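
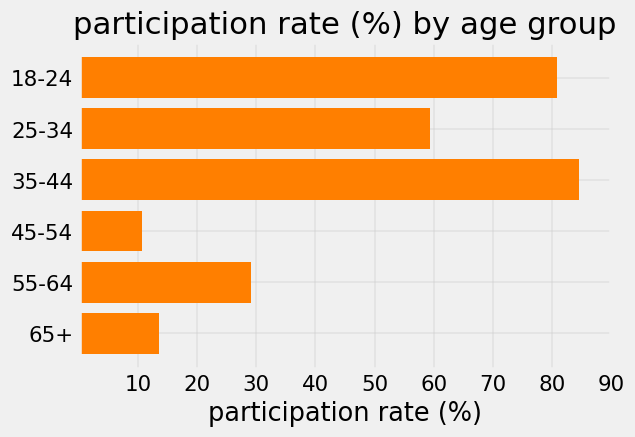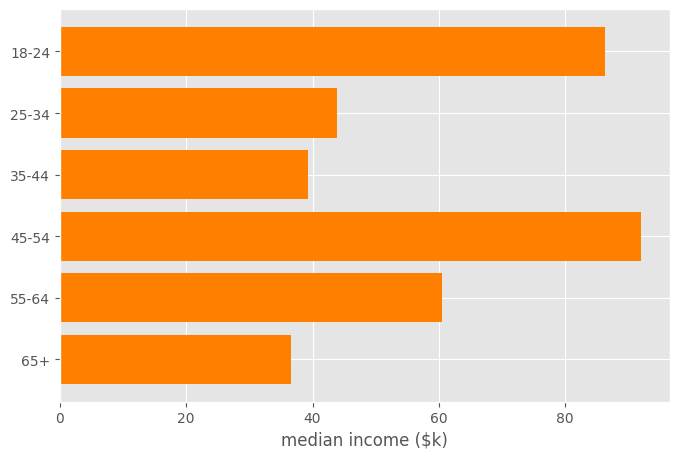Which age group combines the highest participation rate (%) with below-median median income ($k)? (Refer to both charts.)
Chart 2 median median income ($k) ≈ 50; below-median age groups: 25-34, 35-44, 65+. Among those, 35-44 has the highest participation rate (%) (≈ 80).

35-44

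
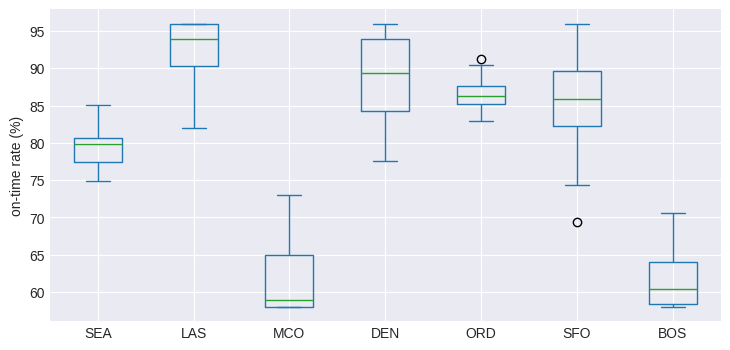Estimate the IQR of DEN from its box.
≈ 10

Q3 ≈ 95, Q1 ≈ 85; IQR ≈ 10.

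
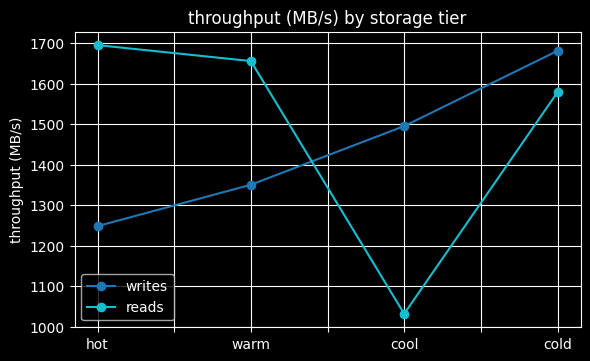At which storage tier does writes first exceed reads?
cool

warm: writes ≈ 1400 vs reads ≈ 1700 (not yet); cool: writes ≈ 1500 vs reads ≈ 1000 (first crossover).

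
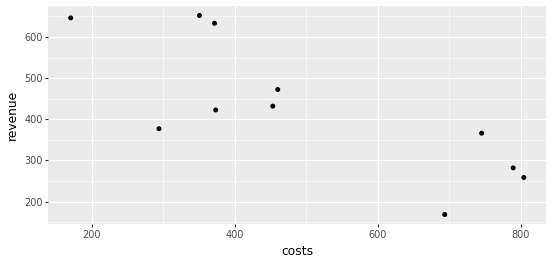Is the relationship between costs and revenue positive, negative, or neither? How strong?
Points are negatively correlated; strong (|r| ≈ 0.8).

negative, strong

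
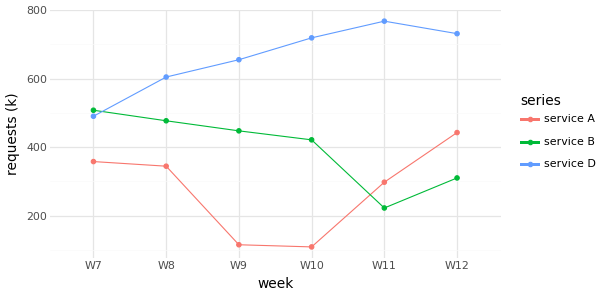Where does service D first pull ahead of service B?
W8

W7: service D ≈ 500 vs service B ≈ 500 (not yet); W8: service D ≈ 600 vs service B ≈ 500 (first crossover).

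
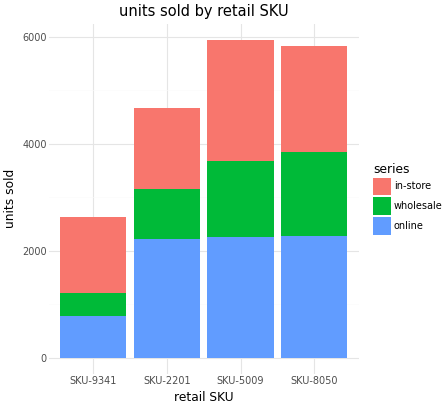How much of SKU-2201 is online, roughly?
≈ 2000

online top ≈ 2000, bottom ≈ 0; segment ≈ 2000.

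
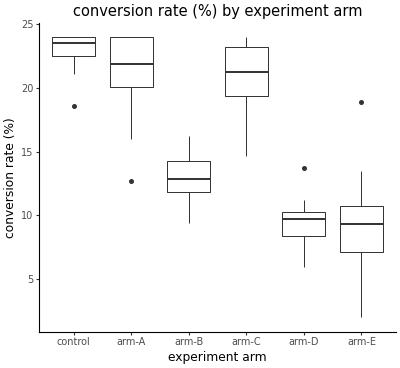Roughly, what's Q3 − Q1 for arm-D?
≈ 2

Q3 ≈ 10, Q1 ≈ 8; IQR ≈ 2.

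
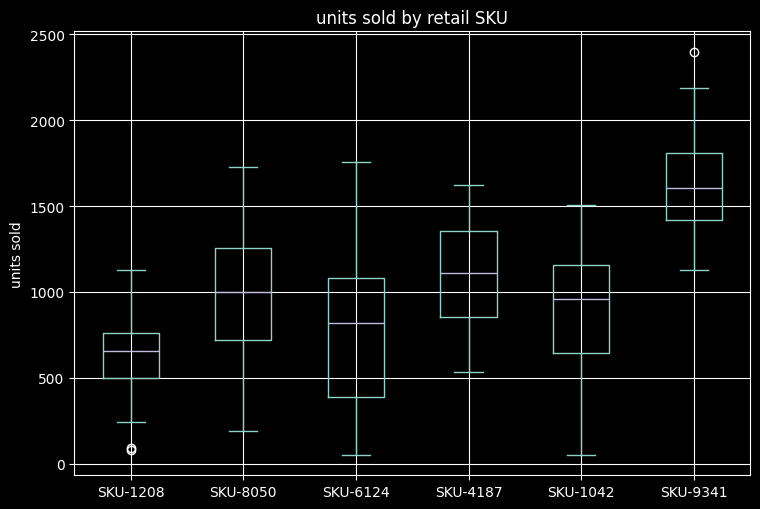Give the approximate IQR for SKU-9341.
≈ 400

Q3 ≈ 1800, Q1 ≈ 1400; IQR ≈ 400.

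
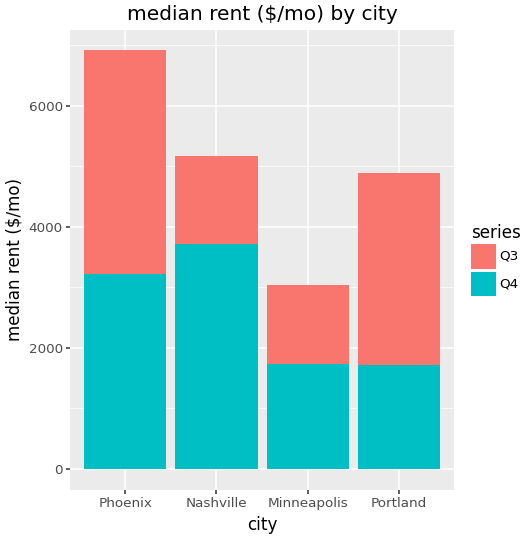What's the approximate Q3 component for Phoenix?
Q3 top ≈ 7000, bottom ≈ 3000; segment ≈ 4000.

≈ 4000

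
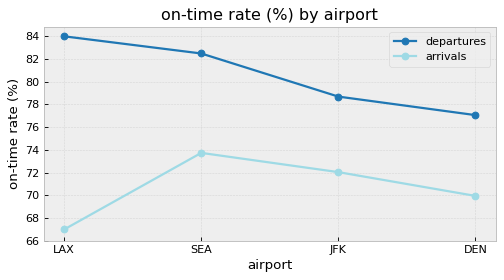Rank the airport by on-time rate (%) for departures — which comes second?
Top 3 for departures: LAX ≈ 84, SEA ≈ 82, JFK ≈ 78.

SEA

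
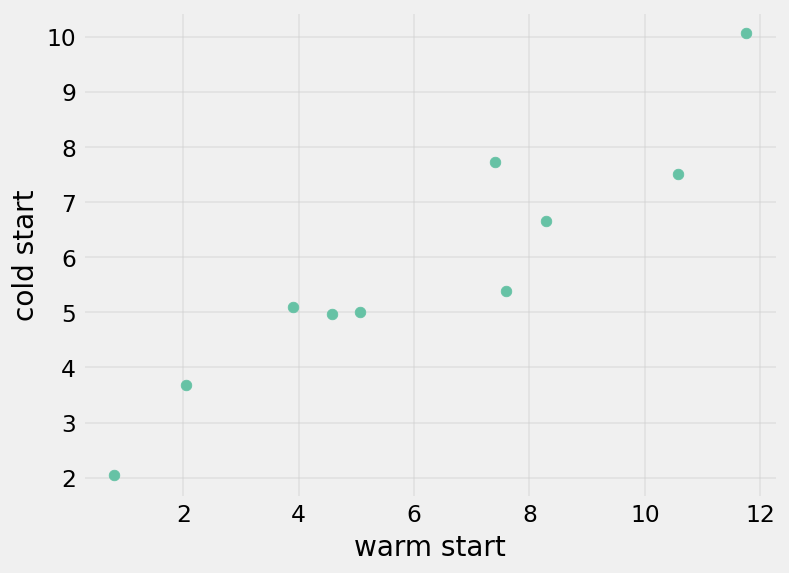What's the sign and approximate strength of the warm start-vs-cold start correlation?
Points are positively correlated; strong (|r| ≈ 0.9).

positive, strong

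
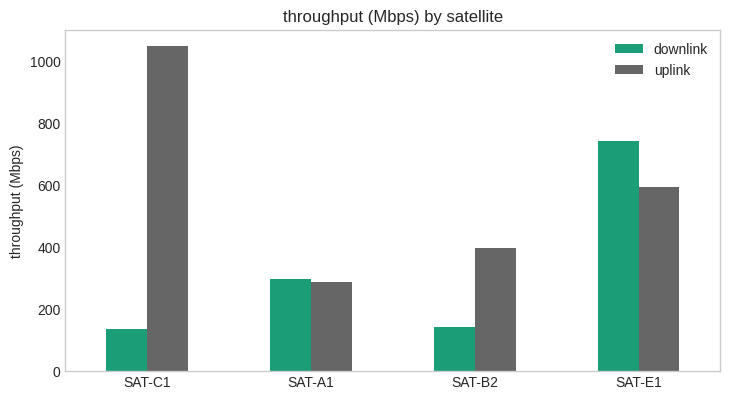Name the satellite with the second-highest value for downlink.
SAT-A1

Top 3 for downlink: SAT-E1 ≈ 700, SAT-A1 ≈ 300, SAT-B2 ≈ 100.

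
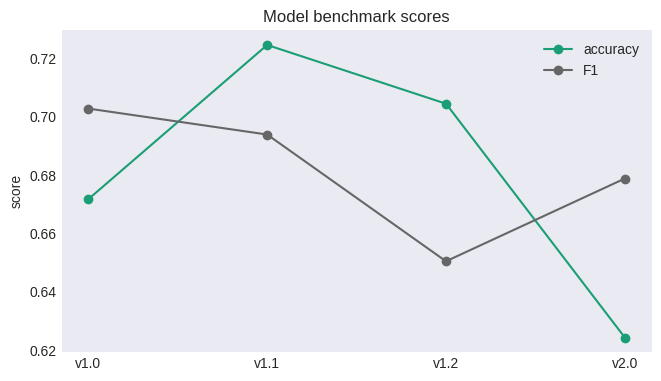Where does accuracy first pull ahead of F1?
v1.0: accuracy ≈ 0.67 vs F1 ≈ 0.70 (not yet); v1.1: accuracy ≈ 0.72 vs F1 ≈ 0.69 (first crossover).

v1.1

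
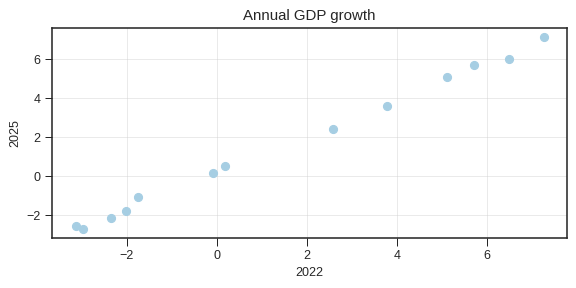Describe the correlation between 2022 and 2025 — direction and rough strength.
Points are positively correlated; strong (|r| ≈ 1.0).

positive, strong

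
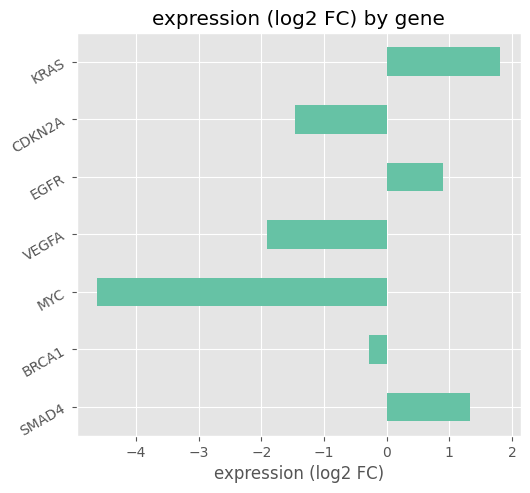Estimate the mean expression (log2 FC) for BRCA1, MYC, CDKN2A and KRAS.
(0 + -5 + -1 + 2) / 4 ≈ -1.

≈ -1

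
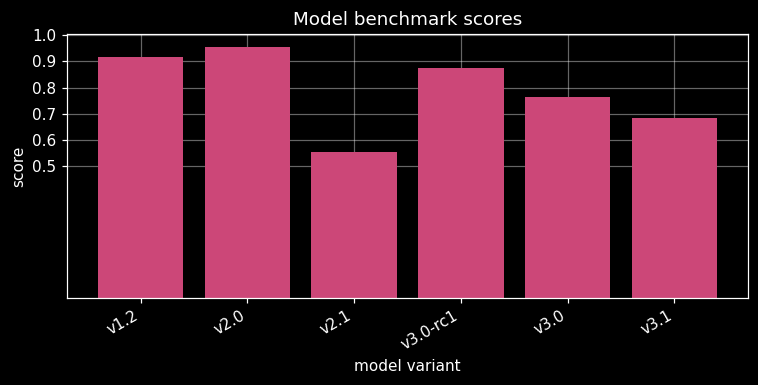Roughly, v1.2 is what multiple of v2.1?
v1.2 ≈ 0.9, v2.1 ≈ 0.6; 0.9/0.6 ≈ 1.5.

≈ 1.5×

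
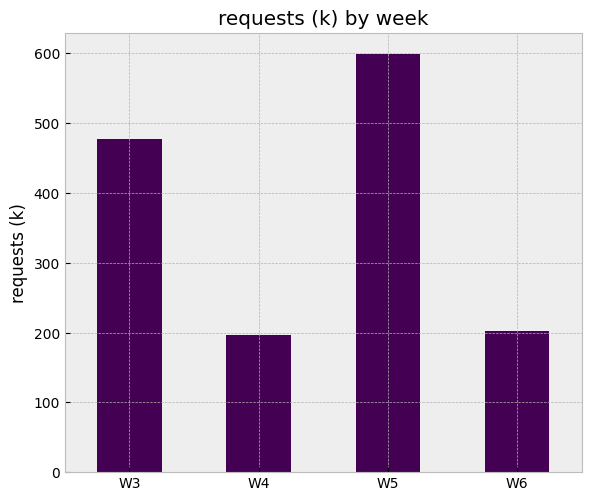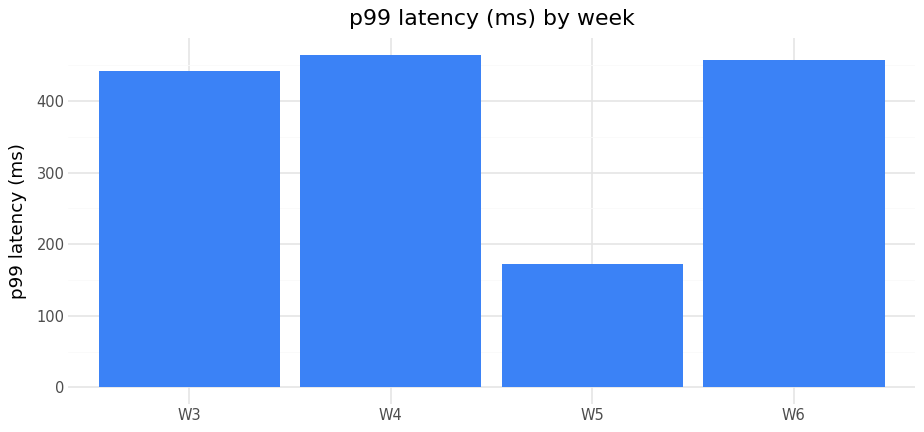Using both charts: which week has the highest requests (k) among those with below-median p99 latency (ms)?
W5

Chart 2 median p99 latency (ms) ≈ 450; below-median weeks: W3, W5. Among those, W5 has the highest requests (k) (≈ 600).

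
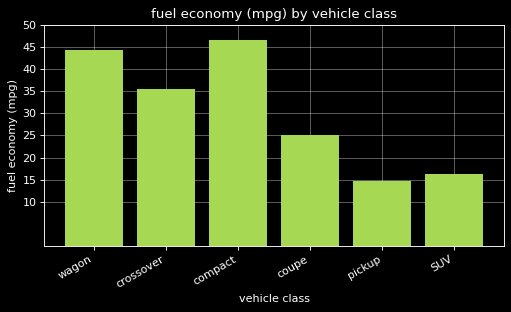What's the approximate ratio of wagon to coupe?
wagon ≈ 45, coupe ≈ 25; 45/25 ≈ 1.8.

≈ 1.8×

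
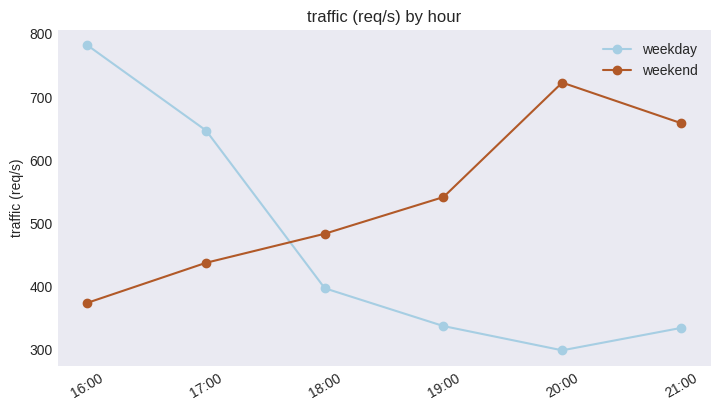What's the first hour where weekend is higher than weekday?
17:00: weekend ≈ 450 vs weekday ≈ 650 (not yet); 18:00: weekend ≈ 500 vs weekday ≈ 400 (first crossover).

18:00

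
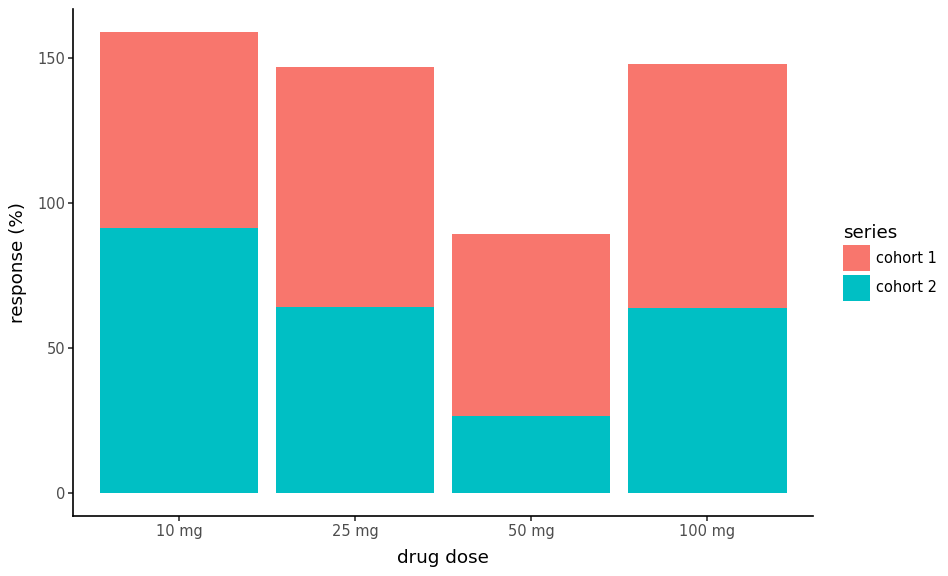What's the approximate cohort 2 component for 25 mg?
≈ 60

cohort 2 top ≈ 60, bottom ≈ 0; segment ≈ 60.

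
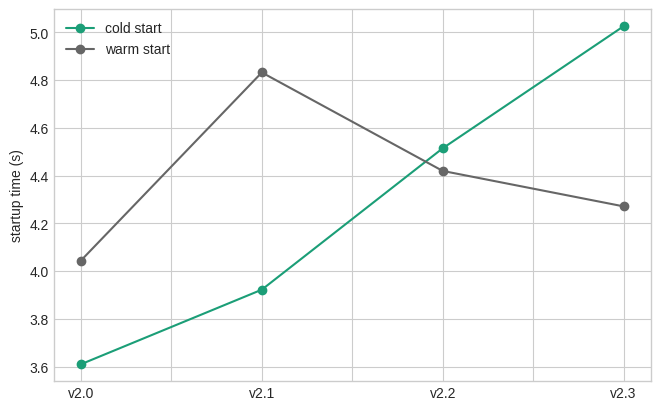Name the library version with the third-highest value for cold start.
v2.1

Top 4 for cold start: v2.3 ≈ 5.0, v2.2 ≈ 4.6, v2.1 ≈ 4.0, v2.0 ≈ 3.6.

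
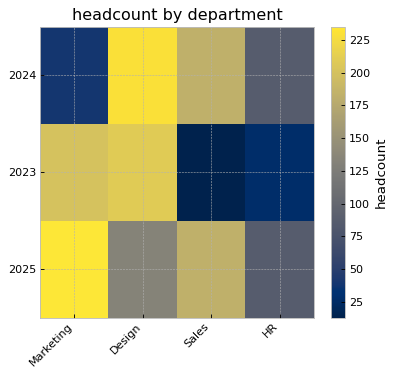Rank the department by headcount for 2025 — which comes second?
Top 3 for 2025: Marketing ≈ 240, Sales ≈ 180, Design ≈ 140.

Sales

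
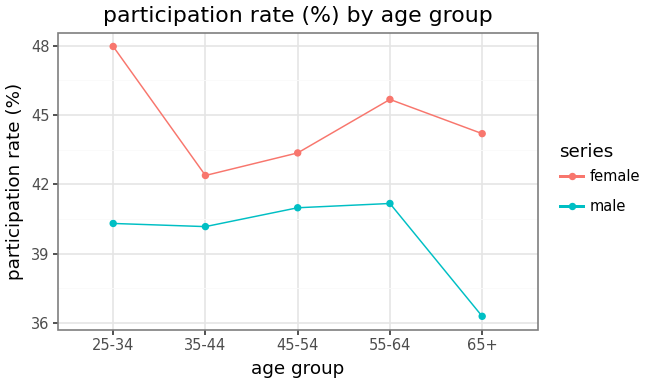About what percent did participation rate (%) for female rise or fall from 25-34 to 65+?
25-34 ≈ 48, 65+ ≈ 44; (44 − 48) / 48 ≈ -8.3%.

≈ -8.3%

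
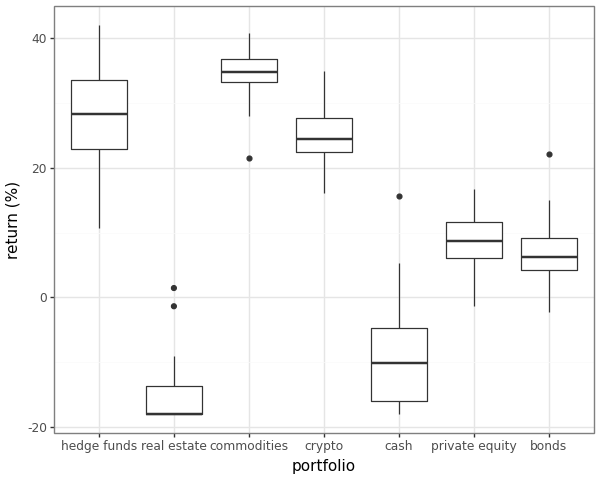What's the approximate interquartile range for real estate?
Q3 ≈ -15, Q1 ≈ -20; IQR ≈ 5.

≈ 5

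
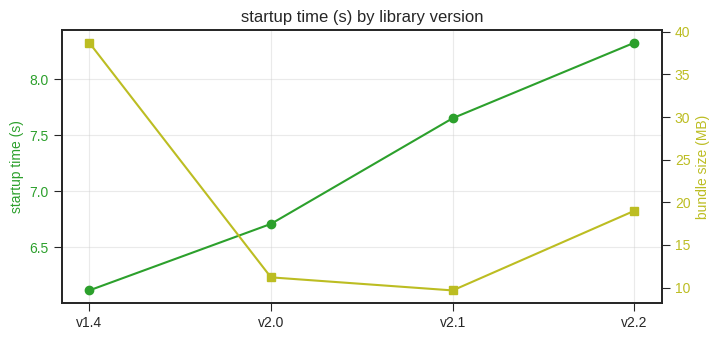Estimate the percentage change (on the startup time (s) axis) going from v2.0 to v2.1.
≈ +11.8%

v2.0 ≈ 6.8, v2.1 ≈ 7.6; (7.6 − 6.8) / 6.8 ≈ +11.8%.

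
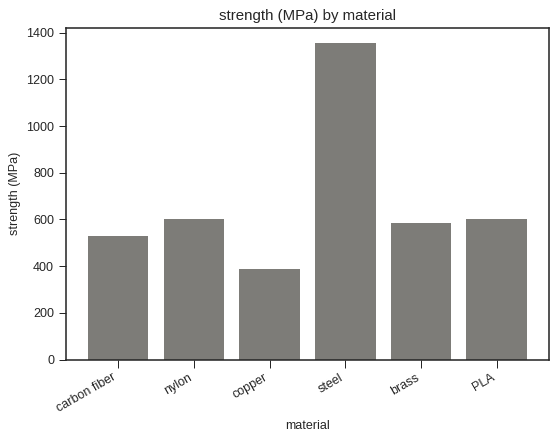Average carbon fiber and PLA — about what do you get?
≈ 600

(600 + 600) / 2 ≈ 600.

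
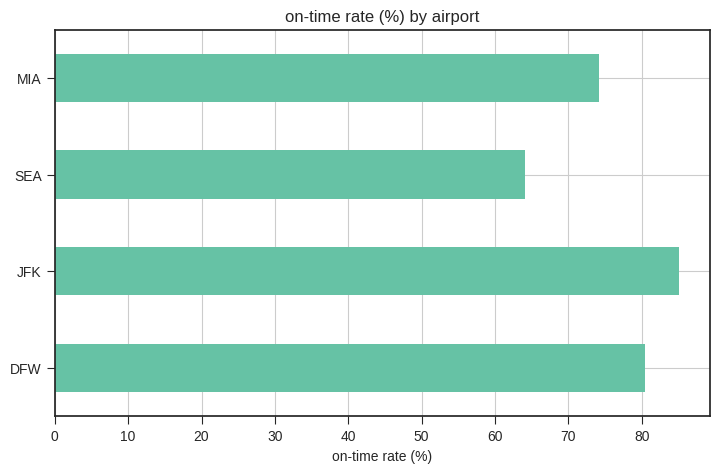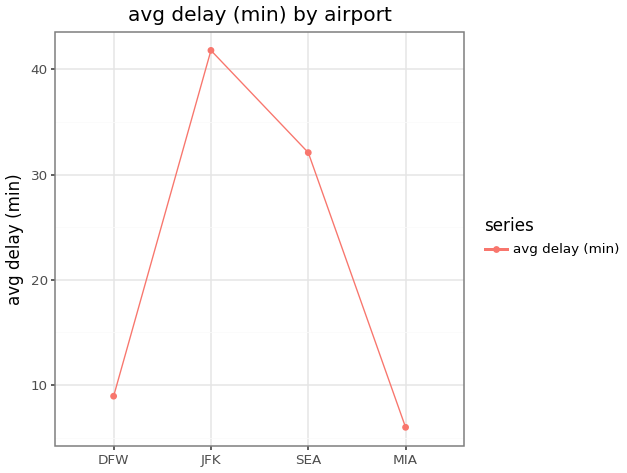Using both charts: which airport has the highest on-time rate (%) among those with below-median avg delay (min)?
DFW

Chart 2 median avg delay (min) ≈ 20; below-median airports: DFW, MIA. Among those, DFW has the highest on-time rate (%) (≈ 80).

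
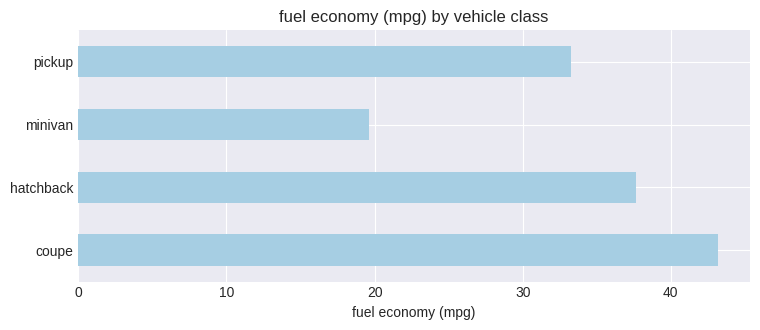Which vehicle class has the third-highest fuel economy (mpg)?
pickup

Top 4: coupe ≈ 45, hatchback ≈ 40, pickup ≈ 35, minivan ≈ 20.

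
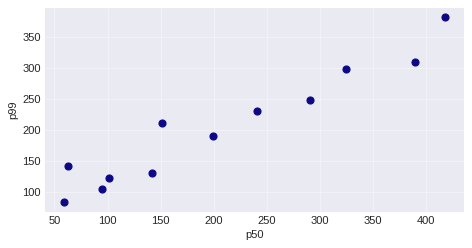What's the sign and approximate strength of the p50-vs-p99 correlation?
Points are positively correlated; strong (|r| ≈ 1.0).

positive, strong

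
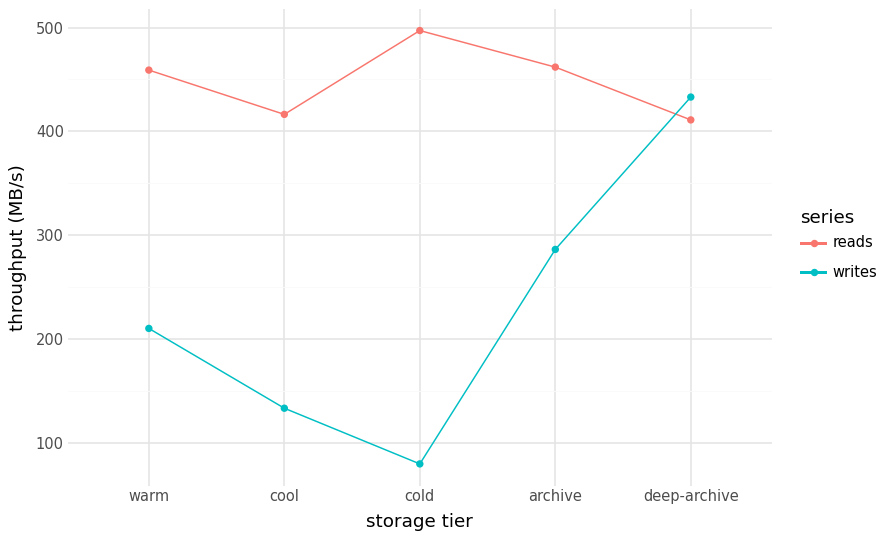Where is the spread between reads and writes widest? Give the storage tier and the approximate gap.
cold: reads ≈ 500, writes ≈ 100 → gap ≈ 400. Next-largest (cool) is only ≈ 250.

cold, ≈ 400 MB/s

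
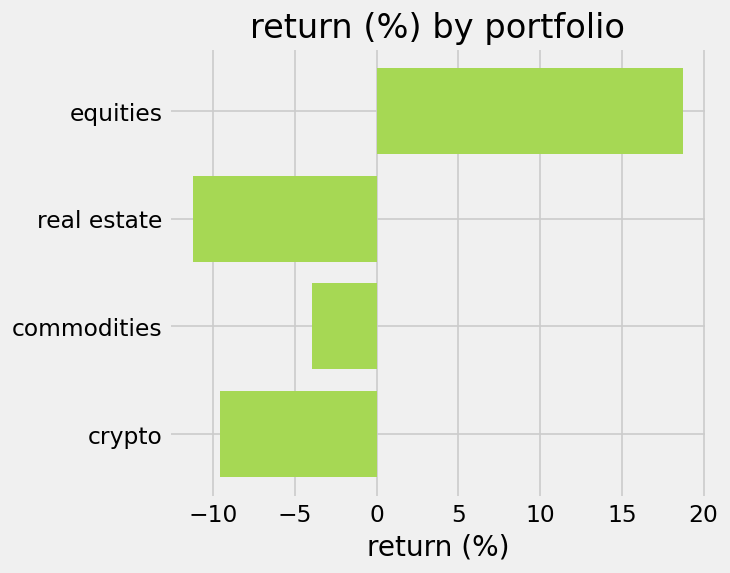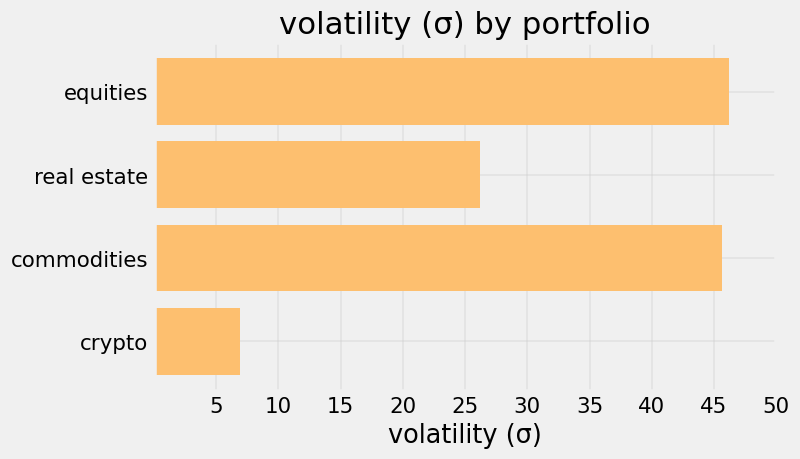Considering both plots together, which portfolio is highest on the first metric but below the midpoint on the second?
crypto

Chart 2 median volatility (σ) ≈ 35; below-median portfolios: real estate, crypto. Among those, crypto has the highest return (%) (≈ -10).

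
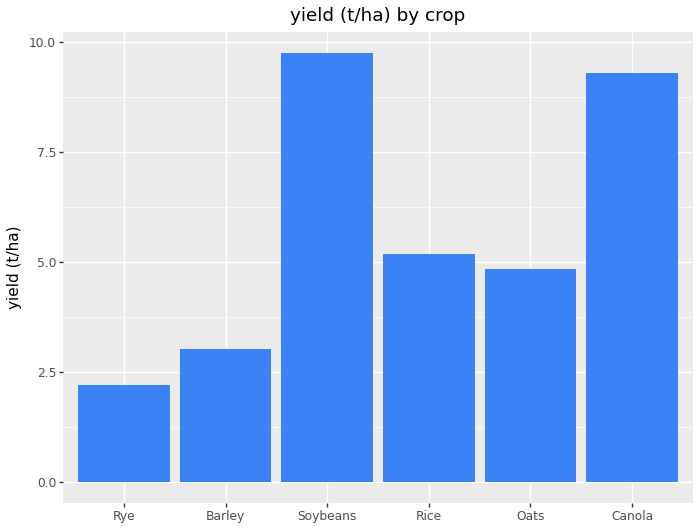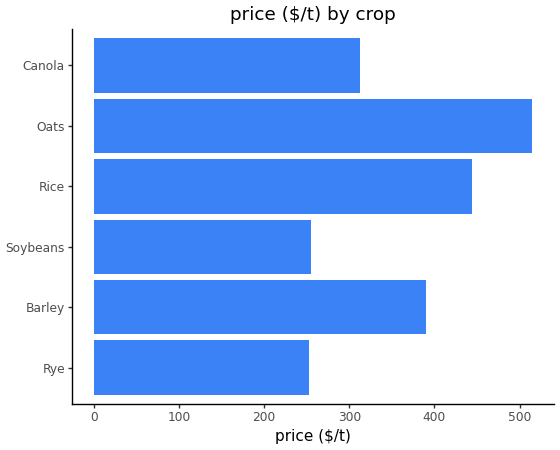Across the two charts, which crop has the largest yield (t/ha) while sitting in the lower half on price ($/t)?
Soybeans

Chart 2 median price ($/t) ≈ 350; below-median crops: Rye, Soybeans, Canola. Among those, Soybeans has the highest yield (t/ha) (≈ 10).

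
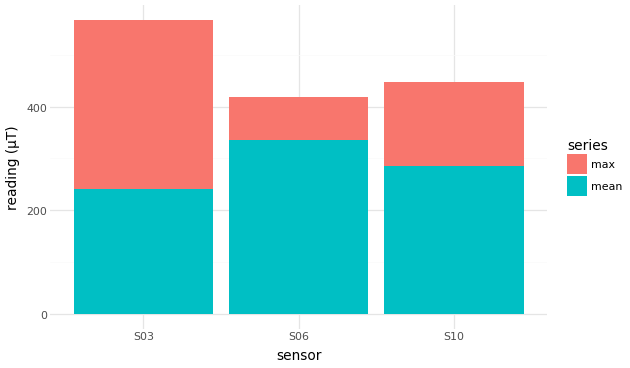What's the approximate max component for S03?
max top ≈ 550, bottom ≈ 250; segment ≈ 300.

≈ 300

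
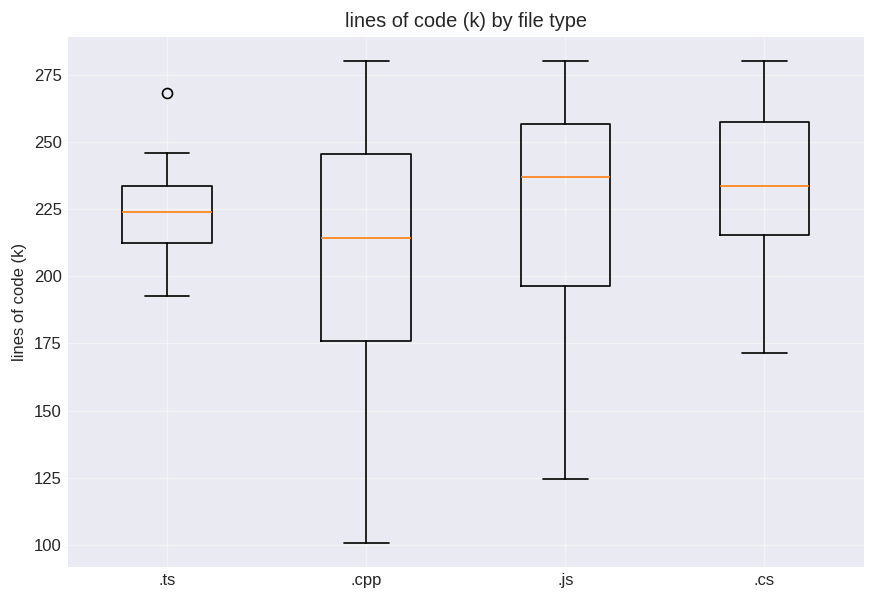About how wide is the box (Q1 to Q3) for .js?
Q3 ≈ 256, Q1 ≈ 196; IQR ≈ 60.

≈ 60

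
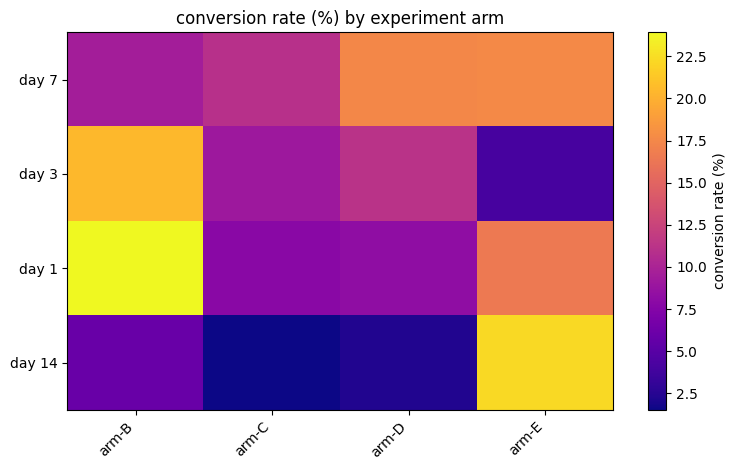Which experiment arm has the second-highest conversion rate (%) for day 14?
arm-B

Top 3 for day 14: arm-E ≈ 22, arm-B ≈ 6, arm-D ≈ 2.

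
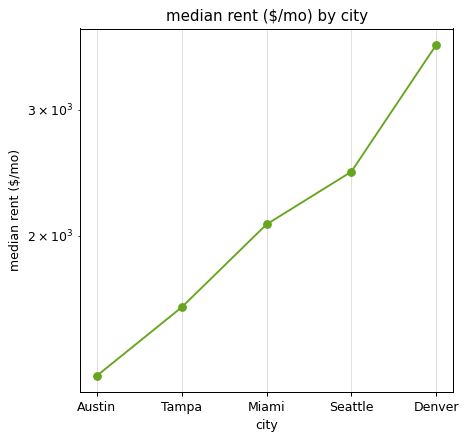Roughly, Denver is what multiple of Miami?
≈ 1.75×

Denver ≈ 3500, Miami ≈ 2000; 3500/2000 ≈ 1.75.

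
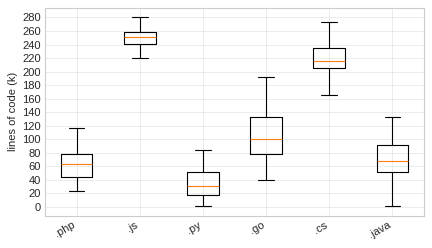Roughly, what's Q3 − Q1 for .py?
≈ 40

Q3 ≈ 60, Q1 ≈ 20; IQR ≈ 40.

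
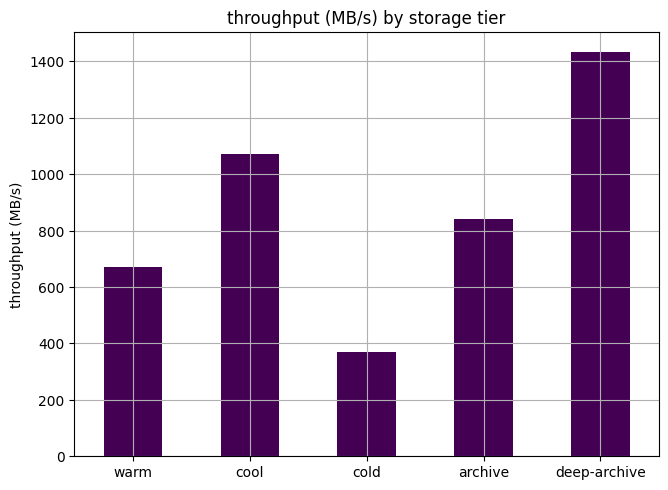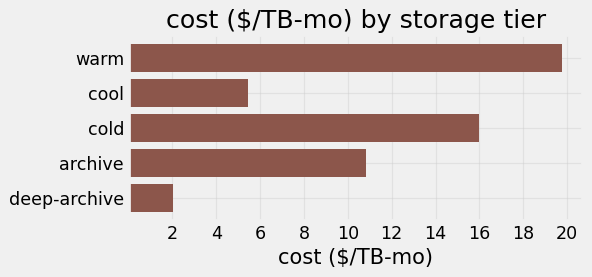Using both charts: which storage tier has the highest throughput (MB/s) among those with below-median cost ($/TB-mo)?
Chart 2 median cost ($/TB-mo) ≈ 10; below-median storage tiers: cool, deep-archive. Among those, deep-archive has the highest throughput (MB/s) (≈ 1400).

deep-archive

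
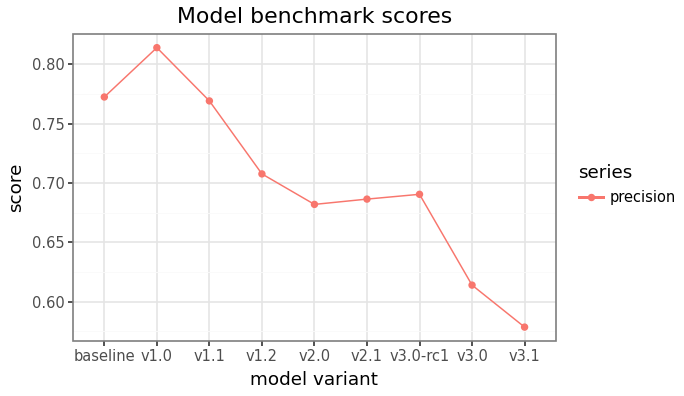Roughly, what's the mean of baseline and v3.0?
(0.78 + 0.62) / 2 ≈ 0.7.

≈ 0.7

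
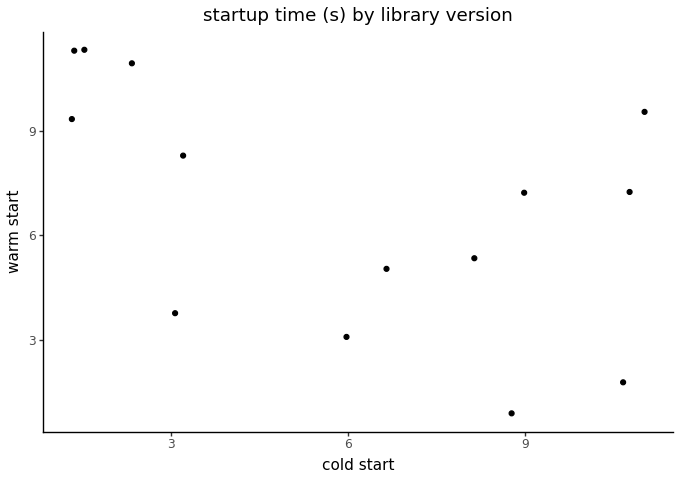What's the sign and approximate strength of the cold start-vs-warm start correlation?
Points are negatively correlated; moderate (|r| ≈ 0.5).

negative, moderate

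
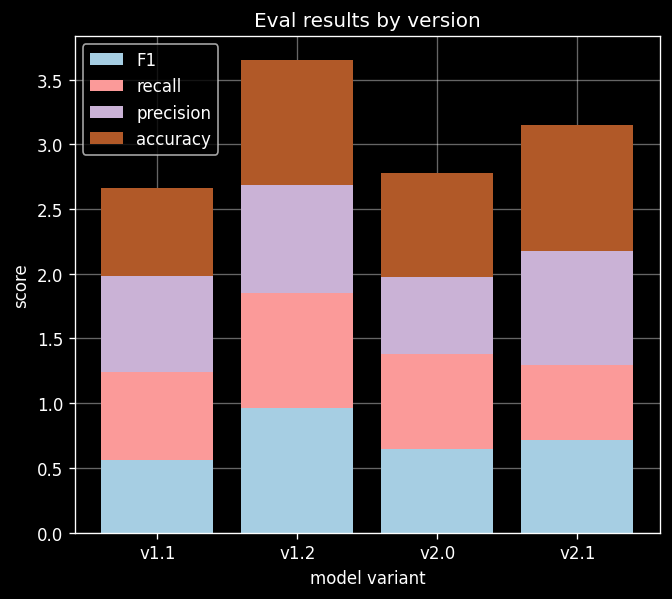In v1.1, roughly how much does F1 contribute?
F1 top ≈ 0.5, bottom ≈ 0.0; segment ≈ 0.5.

≈ 0.5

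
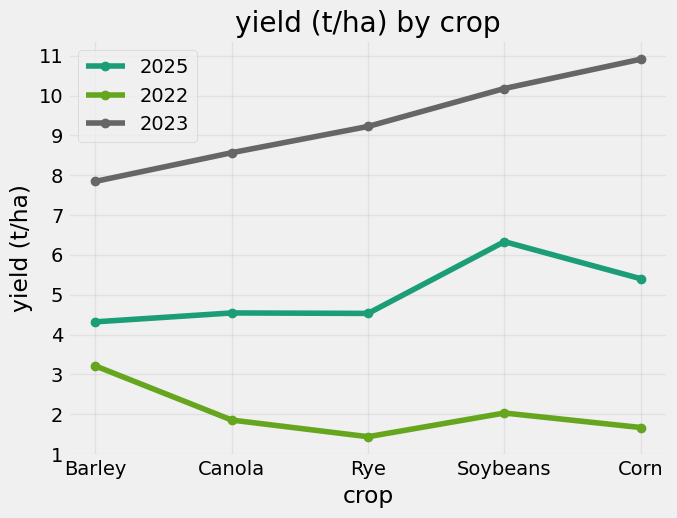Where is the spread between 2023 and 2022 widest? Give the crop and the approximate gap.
Corn: 2023 ≈ 11, 2022 ≈ 2 → gap ≈ 9. Next-largest (Soybeans) is only ≈ 8.

Corn, ≈ 9 t/ha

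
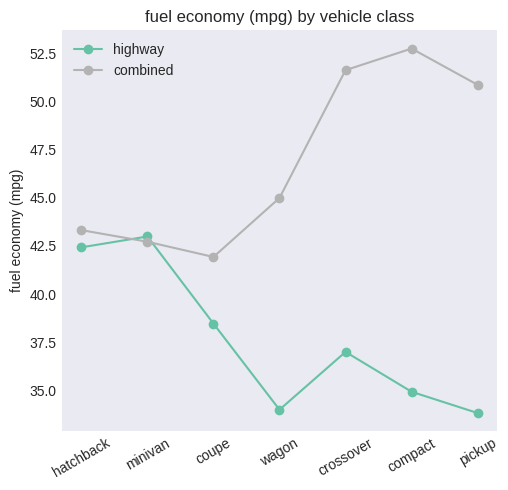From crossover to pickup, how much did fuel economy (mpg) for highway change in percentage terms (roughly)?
≈ -10.5%

crossover ≈ 38, pickup ≈ 34; (34 − 38) / 38 ≈ -10.5%.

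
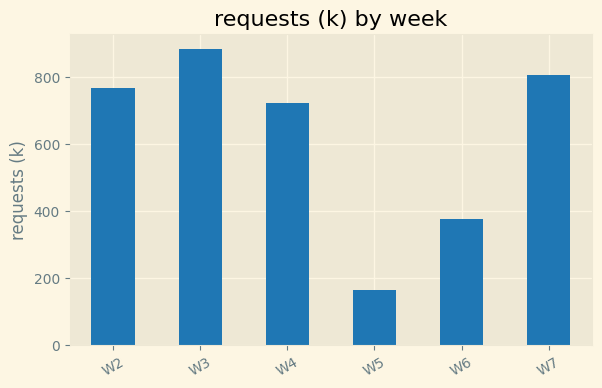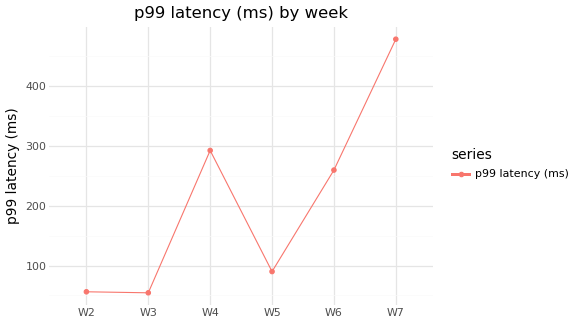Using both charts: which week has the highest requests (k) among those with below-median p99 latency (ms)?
W3

Chart 2 median p99 latency (ms) ≈ 150; below-median weeks: W2, W3, W5. Among those, W3 has the highest requests (k) (≈ 900).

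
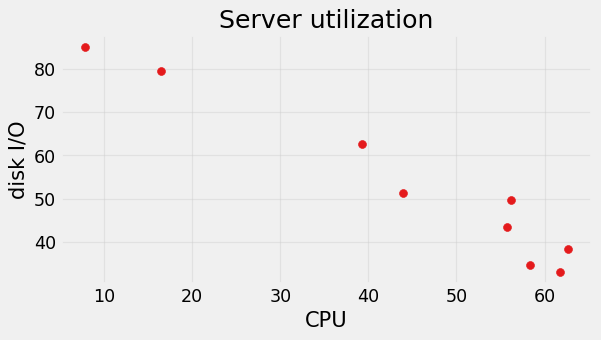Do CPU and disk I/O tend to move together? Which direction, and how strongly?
negative, strong

Points are negatively correlated; strong (|r| ≈ 1.0).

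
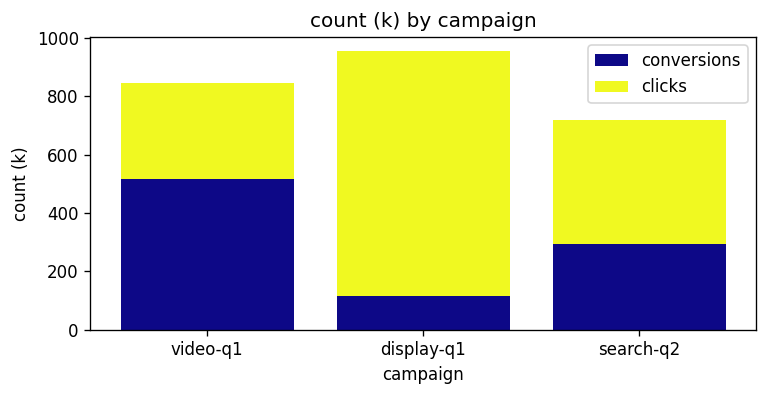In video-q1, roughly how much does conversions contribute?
≈ 500

conversions top ≈ 500, bottom ≈ 0; segment ≈ 500.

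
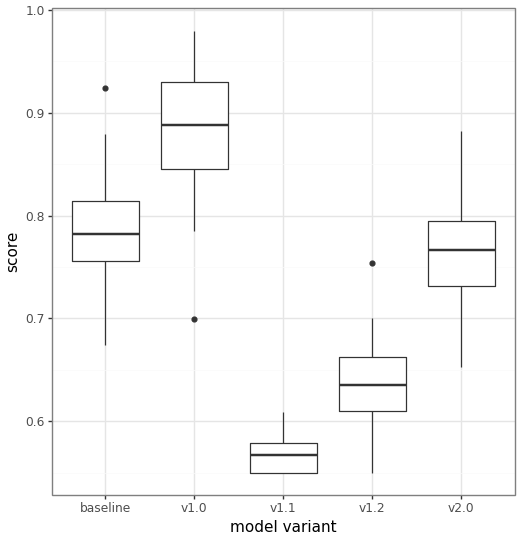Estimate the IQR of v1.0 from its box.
≈ 0.10

Q3 ≈ 0.95, Q1 ≈ 0.85; IQR ≈ 0.10.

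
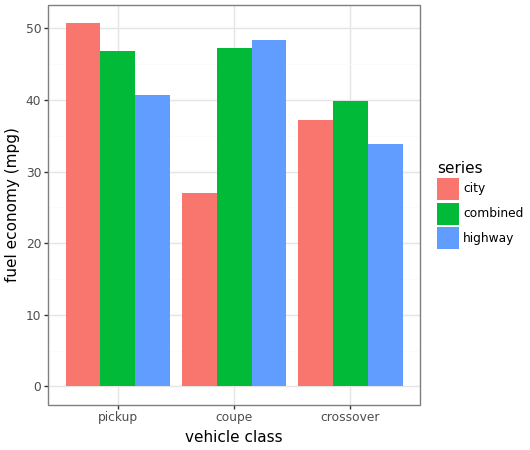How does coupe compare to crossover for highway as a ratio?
≈ 1.43×

coupe ≈ 50, crossover ≈ 35; 50/35 ≈ 1.43.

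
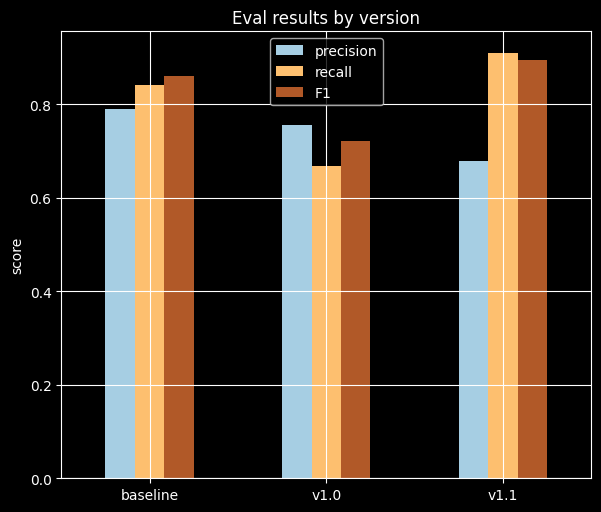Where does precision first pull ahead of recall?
baseline: precision ≈ 0.8 vs recall ≈ 0.8 (not yet); v1.0: precision ≈ 0.8 vs recall ≈ 0.7 (first crossover).

v1.0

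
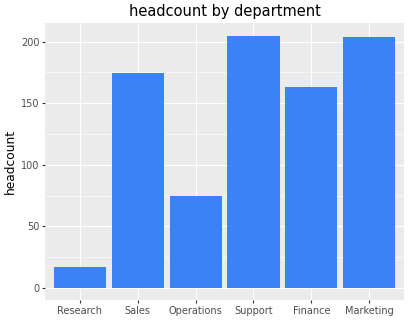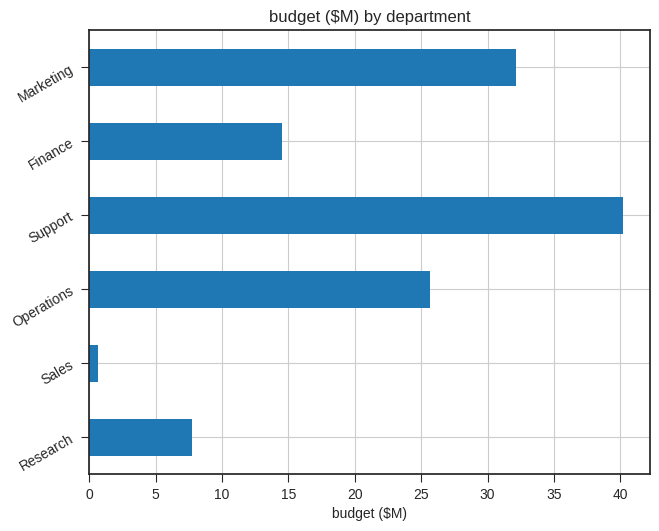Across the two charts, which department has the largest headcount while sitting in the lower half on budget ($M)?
Chart 2 median budget ($M) ≈ 20; below-median departments: Research, Sales, Finance. Among those, Sales has the highest headcount (≈ 180).

Sales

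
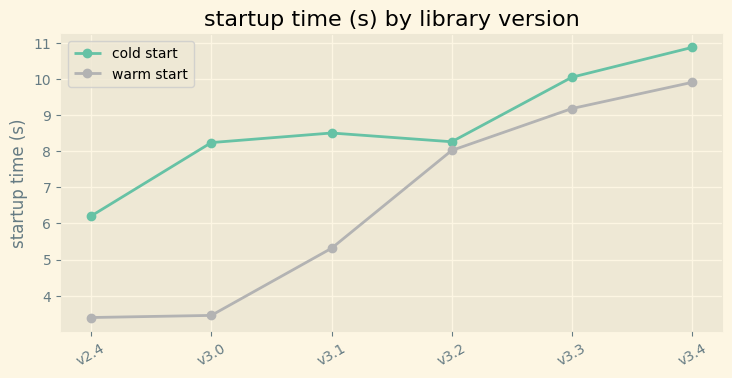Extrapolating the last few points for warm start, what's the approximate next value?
≈ 11

Last three: 8, 9, 10 → slope ≈ 1/step → next ≈ 11.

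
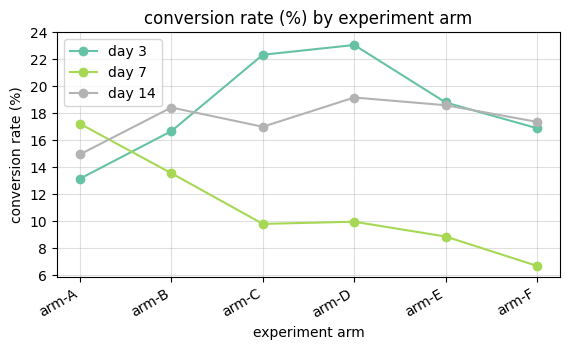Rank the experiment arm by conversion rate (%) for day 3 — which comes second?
arm-C

Top 3 for day 3: arm-D ≈ 24, arm-C ≈ 22, arm-E ≈ 18.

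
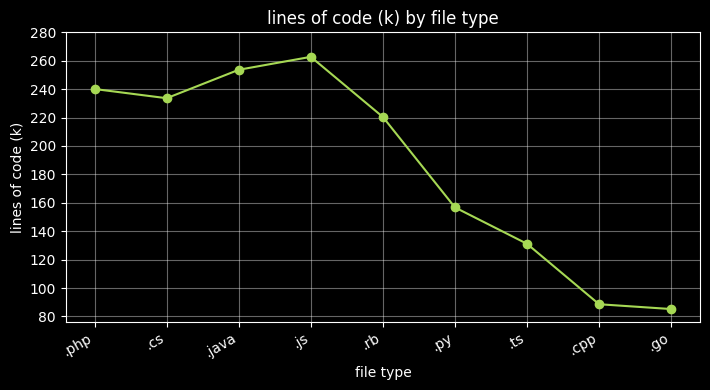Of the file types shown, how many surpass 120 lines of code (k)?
Above 120: .php, .cs, .java, .js, .rb, .py, .ts.

7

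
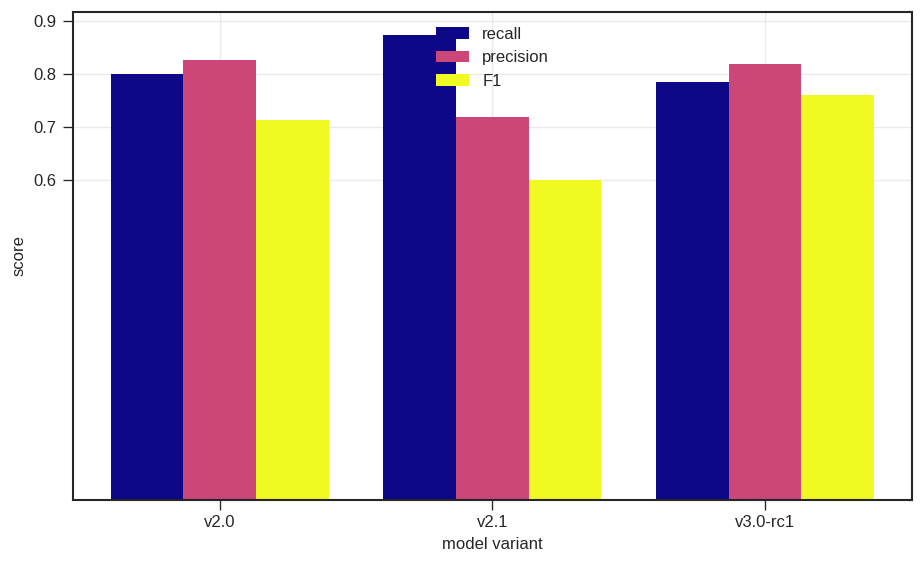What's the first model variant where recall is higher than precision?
v2.1

v2.0: recall ≈ 0.8 vs precision ≈ 0.8 (not yet); v2.1: recall ≈ 0.9 vs precision ≈ 0.7 (first crossover).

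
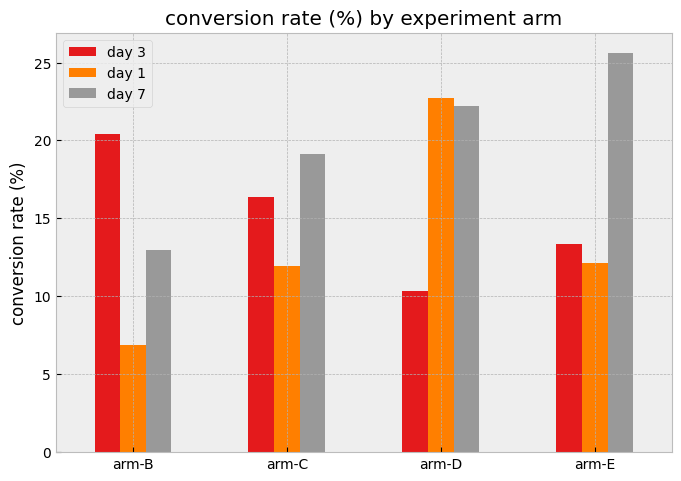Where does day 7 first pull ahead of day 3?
arm-B: day 7 ≈ 15 vs day 3 ≈ 20 (not yet); arm-C: day 7 ≈ 20 vs day 3 ≈ 15 (first crossover).

arm-C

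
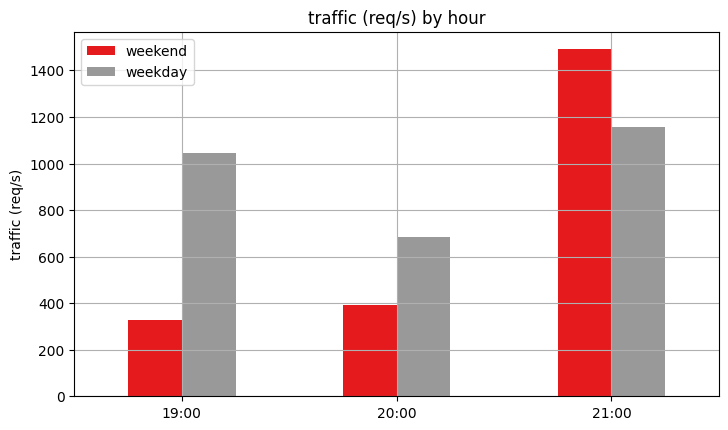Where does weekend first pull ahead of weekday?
20:00: weekend ≈ 400 vs weekday ≈ 600 (not yet); 21:00: weekend ≈ 1400 vs weekday ≈ 1200 (first crossover).

21:00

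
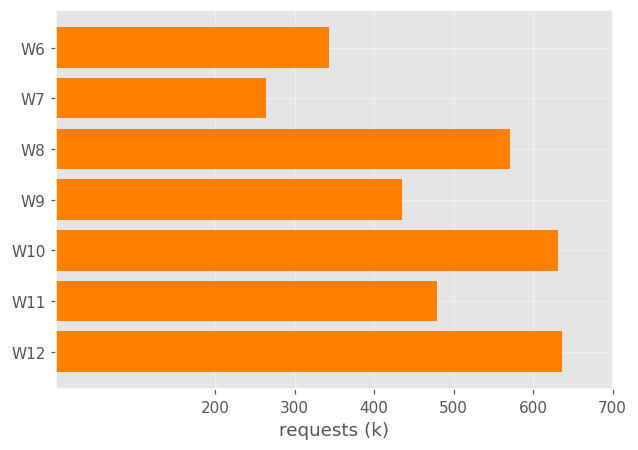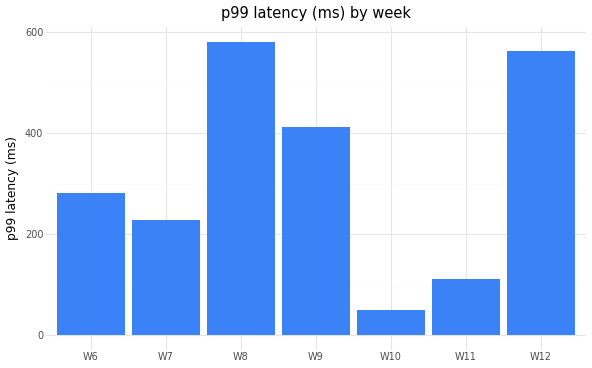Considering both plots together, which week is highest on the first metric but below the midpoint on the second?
W10

Chart 2 median p99 latency (ms) ≈ 300; below-median weeks: W7, W10, W11. Among those, W10 has the highest requests (k) (≈ 600).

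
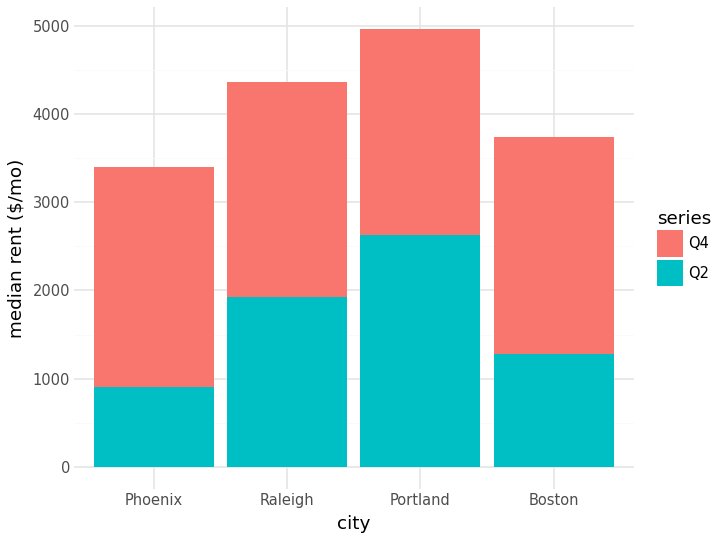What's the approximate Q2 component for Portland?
≈ 2500

Q2 top ≈ 2500, bottom ≈ 0; segment ≈ 2500.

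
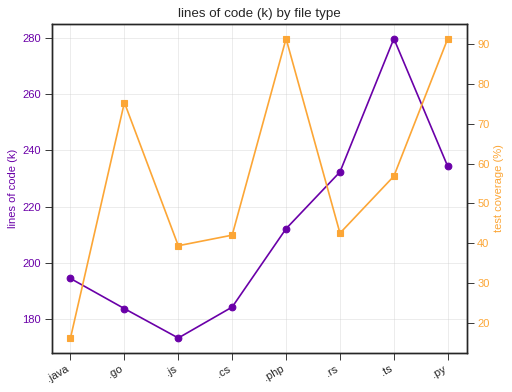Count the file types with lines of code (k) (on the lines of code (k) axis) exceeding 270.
1

Above 270: .ts.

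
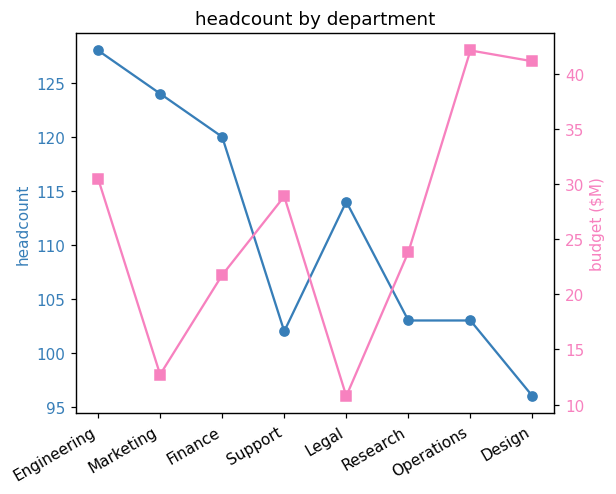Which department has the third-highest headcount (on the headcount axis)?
Top 4 (on the headcount axis): Engineering ≈ 130, Marketing ≈ 125, Finance ≈ 120, Legal ≈ 115.

Finance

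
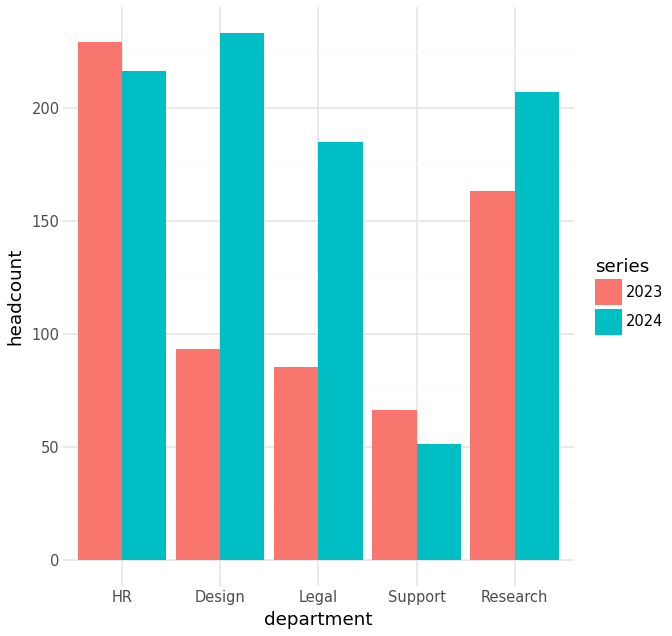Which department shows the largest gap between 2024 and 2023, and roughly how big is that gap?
Design, ≈ 140

Design: 2024 ≈ 240, 2023 ≈ 100 → gap ≈ 140. Next-largest (Legal) is only ≈ 100.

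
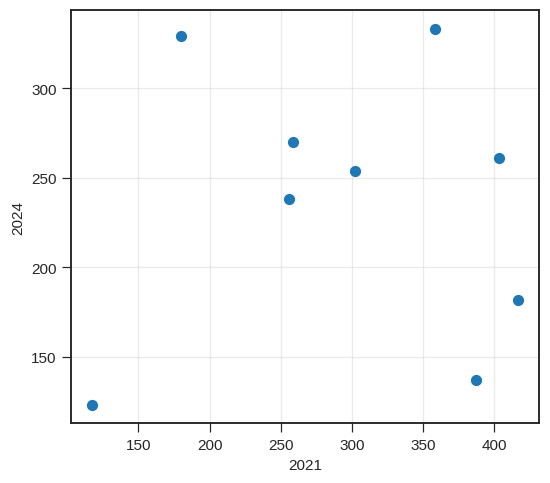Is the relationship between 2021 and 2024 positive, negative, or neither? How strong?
Points are roughly uncorrelated; weak (|r| ≈ 0.0).

no clear correlation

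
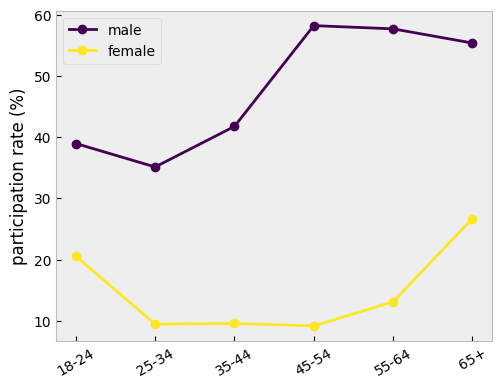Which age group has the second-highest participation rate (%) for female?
Top 3 for female: 65+ ≈ 25, 18-24 ≈ 20, 55-64 ≈ 15.

18-24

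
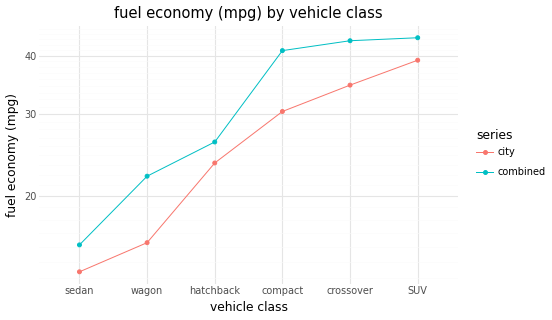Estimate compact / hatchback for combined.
compact ≈ 40, hatchback ≈ 25; 40/25 ≈ 1.6.

≈ 1.6×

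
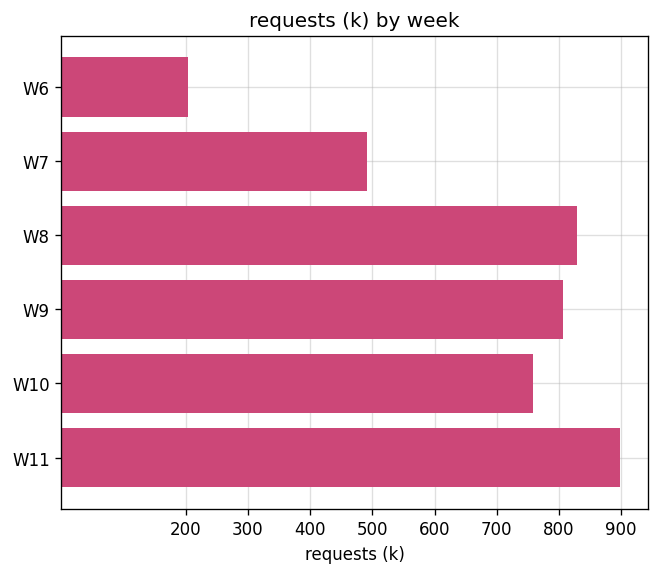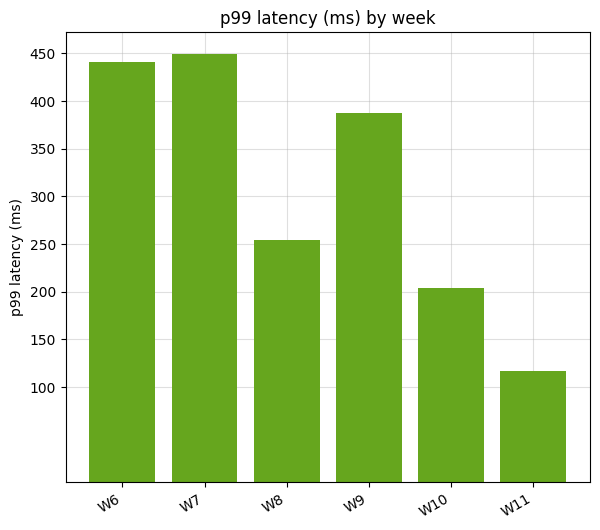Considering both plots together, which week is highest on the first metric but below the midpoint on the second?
Chart 2 median p99 latency (ms) ≈ 300; below-median weeks: W8, W10, W11. Among those, W11 has the highest requests (k) (≈ 900).

W11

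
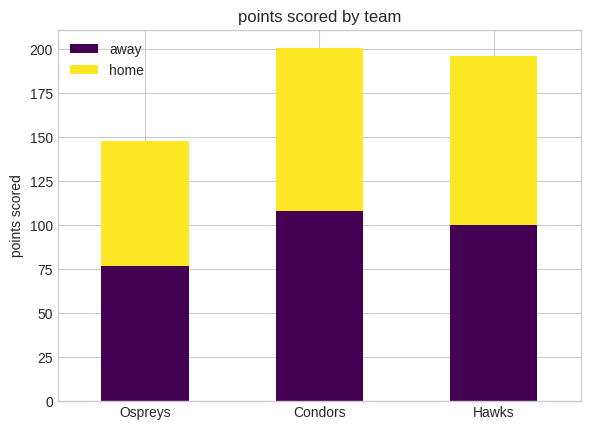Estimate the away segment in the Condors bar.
≈ 100

away top ≈ 100, bottom ≈ 0; segment ≈ 100.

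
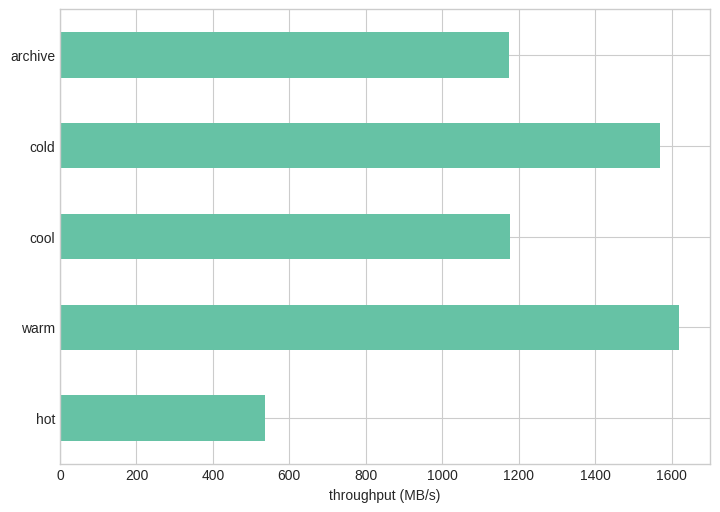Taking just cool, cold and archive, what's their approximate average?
≈ 1333

(1200 + 1600 + 1200) / 3 ≈ 1333.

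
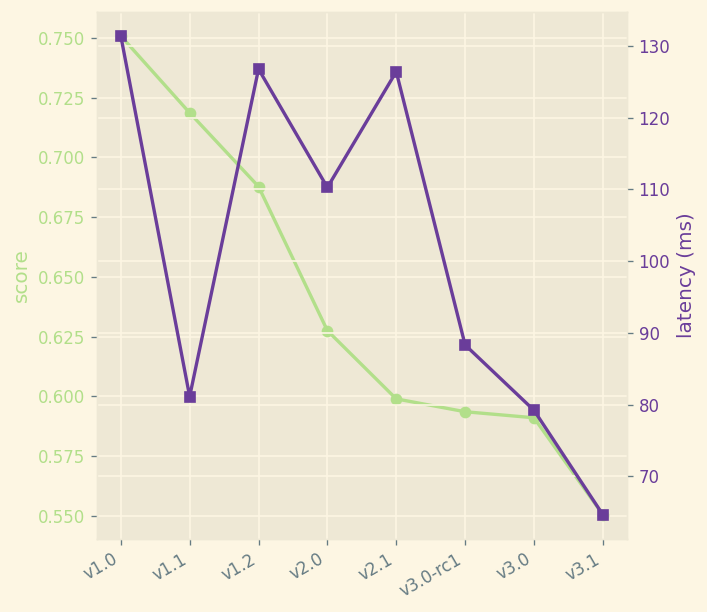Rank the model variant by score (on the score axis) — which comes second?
v1.1

Top 3 (on the score axis): v1.0 ≈ 0.76, v1.1 ≈ 0.72, v1.2 ≈ 0.68.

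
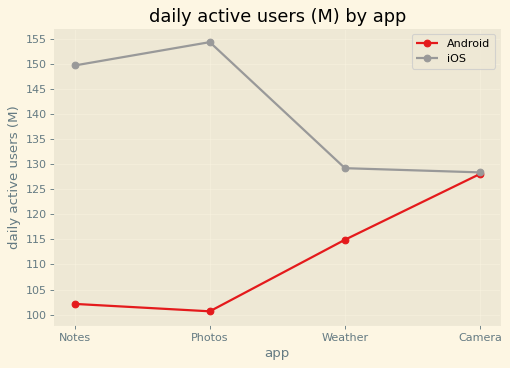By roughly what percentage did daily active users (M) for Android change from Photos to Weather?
Photos ≈ 100, Weather ≈ 115; (115 − 100) / 100 ≈ +15%.

≈ +15%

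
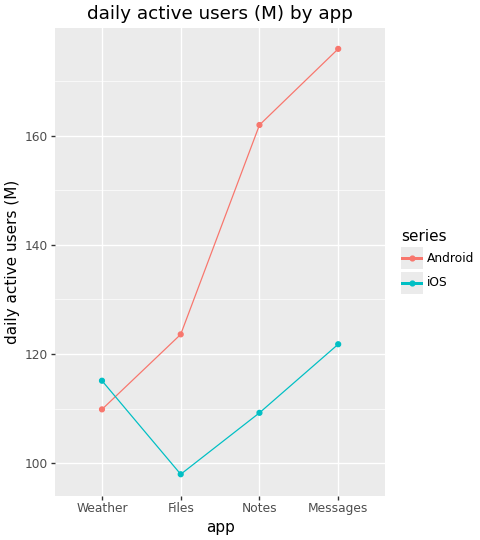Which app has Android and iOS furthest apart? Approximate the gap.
Messages: Android ≈ 180, iOS ≈ 120 → gap ≈ 60. Next-largest (Notes) is only ≈ 50.

Messages, ≈ 60 M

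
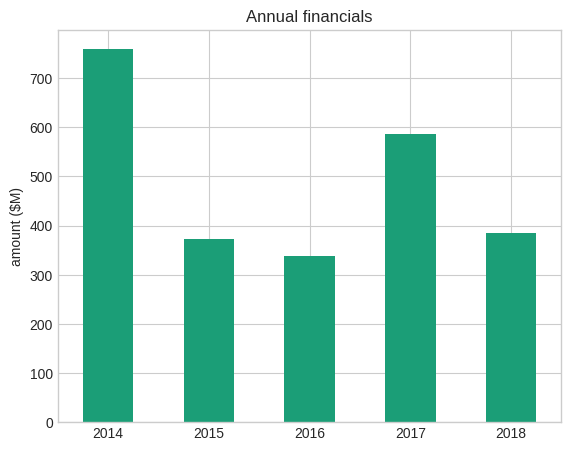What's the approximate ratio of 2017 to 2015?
2017 ≈ 600, 2015 ≈ 400; 600/400 ≈ 1.5.

≈ 1.5×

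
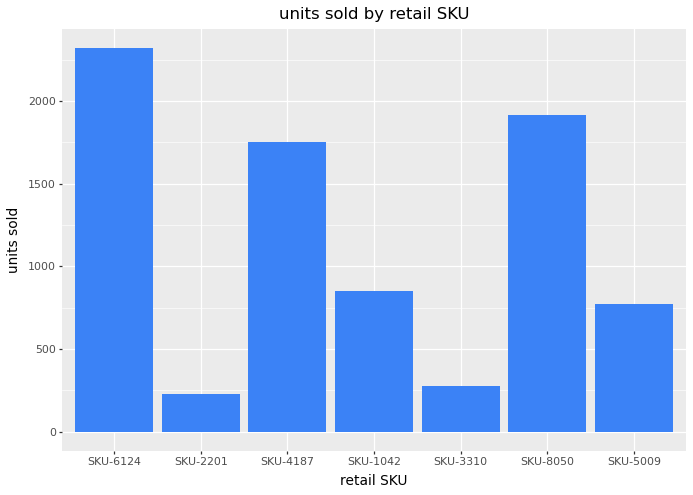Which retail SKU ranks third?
Top 4: SKU-6124 ≈ 2400, SKU-8050 ≈ 2000, SKU-4187 ≈ 1800, SKU-1042 ≈ 800.

SKU-4187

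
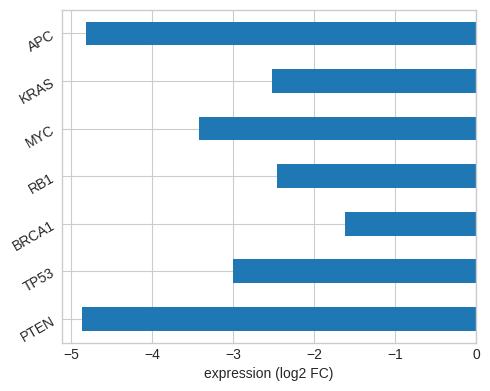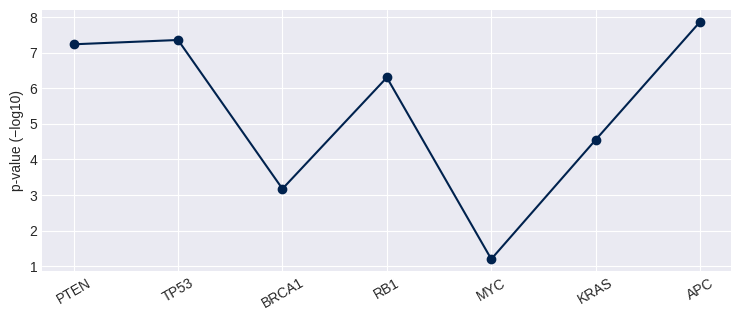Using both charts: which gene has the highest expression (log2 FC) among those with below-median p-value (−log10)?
Chart 2 median p-value (−log10) ≈ 6; below-median genes: BRCA1, MYC, KRAS. Among those, BRCA1 has the highest expression (log2 FC) (≈ -2).

BRCA1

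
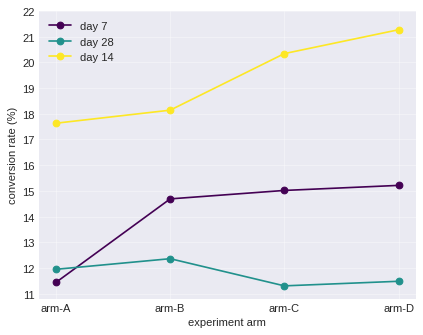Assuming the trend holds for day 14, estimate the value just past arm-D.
≈ 22.5

Last three: 18, 20, 21 → slope ≈ 1.5/step → next ≈ 22.5.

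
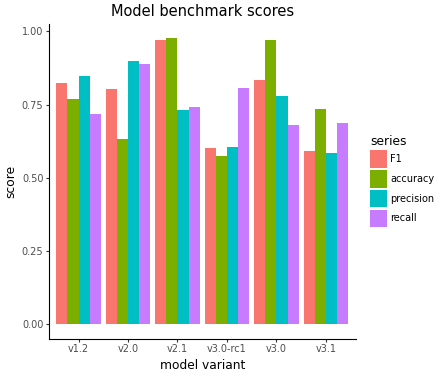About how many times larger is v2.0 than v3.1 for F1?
v2.0 ≈ 0.8, v3.1 ≈ 0.6; 0.8/0.6 ≈ 1.33.

≈ 1.33×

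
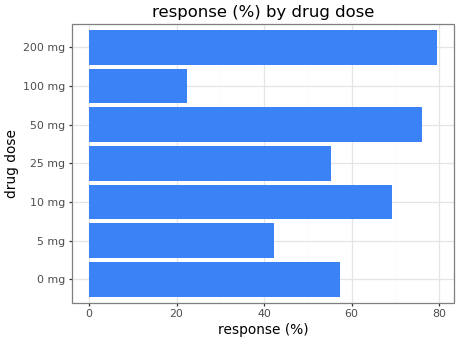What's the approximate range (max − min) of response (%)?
≈ 60

Max 200 mg ≈ 80, min 100 mg ≈ 20; range ≈ 60.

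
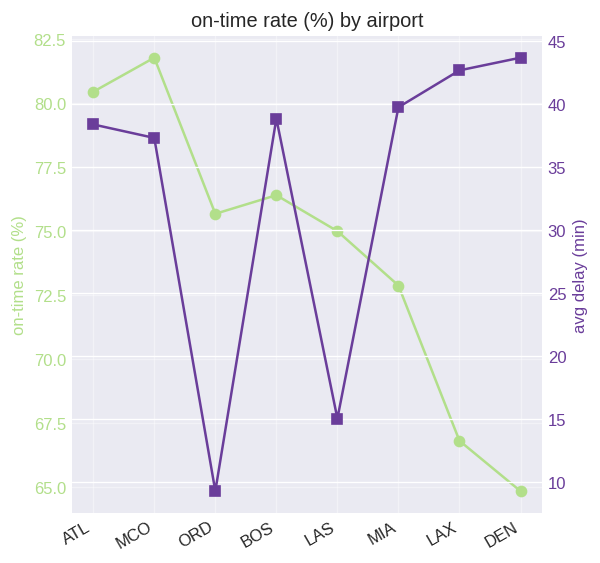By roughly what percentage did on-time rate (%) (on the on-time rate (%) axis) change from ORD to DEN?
ORD ≈ 76, DEN ≈ 64; (64 − 76) / 76 ≈ -15.8%.

≈ -15.8%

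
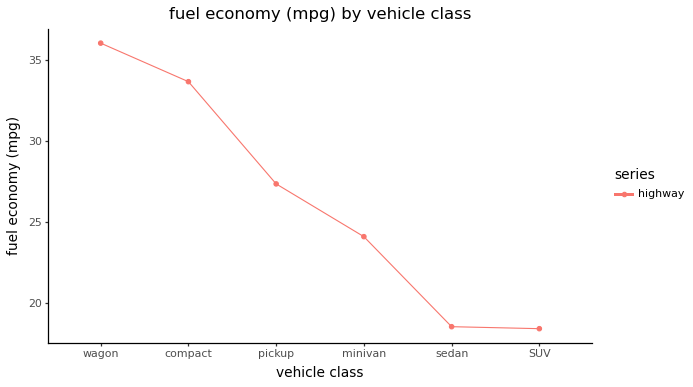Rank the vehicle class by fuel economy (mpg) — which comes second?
Top 3: wagon ≈ 36, compact ≈ 34, pickup ≈ 28.

compact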